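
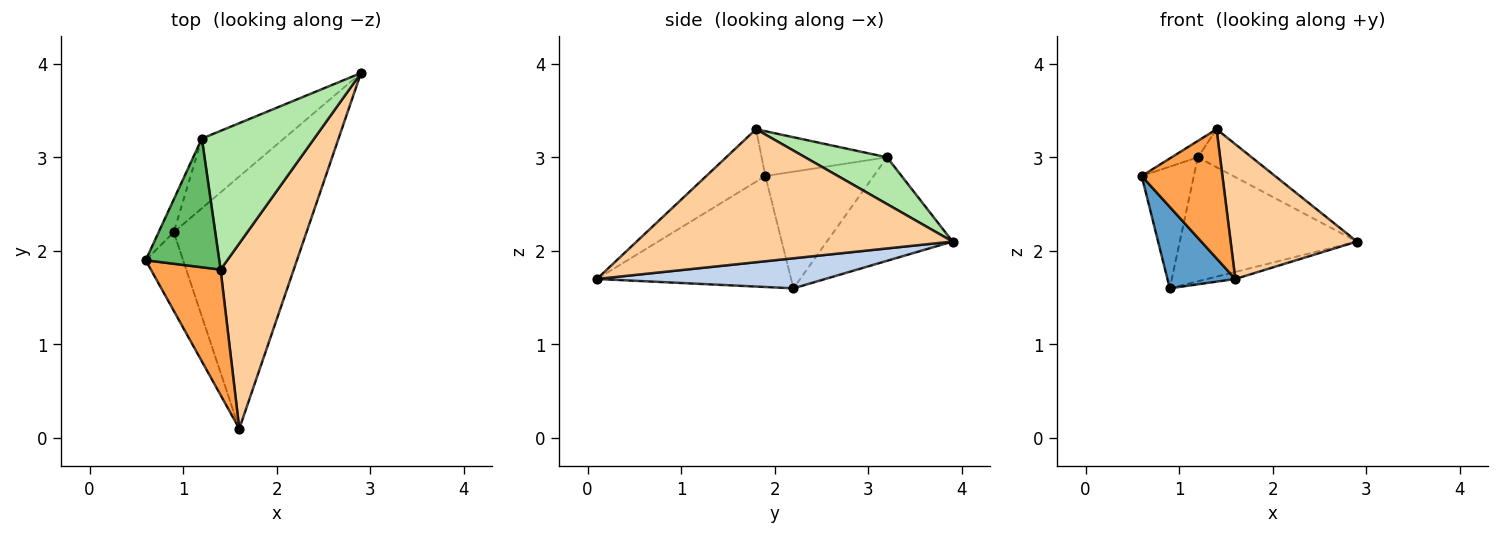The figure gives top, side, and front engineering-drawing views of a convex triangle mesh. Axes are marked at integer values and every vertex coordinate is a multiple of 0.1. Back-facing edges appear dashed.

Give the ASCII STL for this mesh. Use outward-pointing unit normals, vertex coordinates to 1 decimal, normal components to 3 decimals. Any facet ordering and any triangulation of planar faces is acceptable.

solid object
 facet normal -0.900 -0.314 -0.303
  outer loop
   vertex 0.9 2.2 1.6
   vertex 1.6 0.1 1.7
   vertex 0.6 1.9 2.8
  endloop
 endfacet
 facet normal 0.221 0.027 -0.975
  outer loop
   vertex 0.9 2.2 1.6
   vertex 2.9 3.9 2.1
   vertex 1.6 0.1 1.7
  endloop
 endfacet
 facet normal -0.465 -0.635 0.617
  outer loop
   vertex 1.4 1.8 3.3
   vertex 0.6 1.9 2.8
   vertex 1.6 0.1 1.7
  endloop
 endfacet
 facet normal 0.827 -0.331 0.455
  outer loop
   vertex 1.4 1.8 3.3
   vertex 1.6 0.1 1.7
   vertex 2.9 3.9 2.1
  endloop
 endfacet
 facet normal -0.517 0.108 0.849
  outer loop
   vertex 1.2 3.2 3.0
   vertex 0.6 1.9 2.8
   vertex 1.4 1.8 3.3
  endloop
 endfacet
 facet normal 0.373 0.245 0.895
  outer loop
   vertex 1.2 3.2 3.0
   vertex 1.4 1.8 3.3
   vertex 2.9 3.9 2.1
  endloop
 endfacet
 facet normal -0.895 0.431 -0.116
  outer loop
   vertex 1.2 3.2 3.0
   vertex 0.9 2.2 1.6
   vertex 0.6 1.9 2.8
  endloop
 endfacet
 facet normal -0.526 0.741 -0.417
  outer loop
   vertex 1.2 3.2 3.0
   vertex 2.9 3.9 2.1
   vertex 0.9 2.2 1.6
  endloop
 endfacet
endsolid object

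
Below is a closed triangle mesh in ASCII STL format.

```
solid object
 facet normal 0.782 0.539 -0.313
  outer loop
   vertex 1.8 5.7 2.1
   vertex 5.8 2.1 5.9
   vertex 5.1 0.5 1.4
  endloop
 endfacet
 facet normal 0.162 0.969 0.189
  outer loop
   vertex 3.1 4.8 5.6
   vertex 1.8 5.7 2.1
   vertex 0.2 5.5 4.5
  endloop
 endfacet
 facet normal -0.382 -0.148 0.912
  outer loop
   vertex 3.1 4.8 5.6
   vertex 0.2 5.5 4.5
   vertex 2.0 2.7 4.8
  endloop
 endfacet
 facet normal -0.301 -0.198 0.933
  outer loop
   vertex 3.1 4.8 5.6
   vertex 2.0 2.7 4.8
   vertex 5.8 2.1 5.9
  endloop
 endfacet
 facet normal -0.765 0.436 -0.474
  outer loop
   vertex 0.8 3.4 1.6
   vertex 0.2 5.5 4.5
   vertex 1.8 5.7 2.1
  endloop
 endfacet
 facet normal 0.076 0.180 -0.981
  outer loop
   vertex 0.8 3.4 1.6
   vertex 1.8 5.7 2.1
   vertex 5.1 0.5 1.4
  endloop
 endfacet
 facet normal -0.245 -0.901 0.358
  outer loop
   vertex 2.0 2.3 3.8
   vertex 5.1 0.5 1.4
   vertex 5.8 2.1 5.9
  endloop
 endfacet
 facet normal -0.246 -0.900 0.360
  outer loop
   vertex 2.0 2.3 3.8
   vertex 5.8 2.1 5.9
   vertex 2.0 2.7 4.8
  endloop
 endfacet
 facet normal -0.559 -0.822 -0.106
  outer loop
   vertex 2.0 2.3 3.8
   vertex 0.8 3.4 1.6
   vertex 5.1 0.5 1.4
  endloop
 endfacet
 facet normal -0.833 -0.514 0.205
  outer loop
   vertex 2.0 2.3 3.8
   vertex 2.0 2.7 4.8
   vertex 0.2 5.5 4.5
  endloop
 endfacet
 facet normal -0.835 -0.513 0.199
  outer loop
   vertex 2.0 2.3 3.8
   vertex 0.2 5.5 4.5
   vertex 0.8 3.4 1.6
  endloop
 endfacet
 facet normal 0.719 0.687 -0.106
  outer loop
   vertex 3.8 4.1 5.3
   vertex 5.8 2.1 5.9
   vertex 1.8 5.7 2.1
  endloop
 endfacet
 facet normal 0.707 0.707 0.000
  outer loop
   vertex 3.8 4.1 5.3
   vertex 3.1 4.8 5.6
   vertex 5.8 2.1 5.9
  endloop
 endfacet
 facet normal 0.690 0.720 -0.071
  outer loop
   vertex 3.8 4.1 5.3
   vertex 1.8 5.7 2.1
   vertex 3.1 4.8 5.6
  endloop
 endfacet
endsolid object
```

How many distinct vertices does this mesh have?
9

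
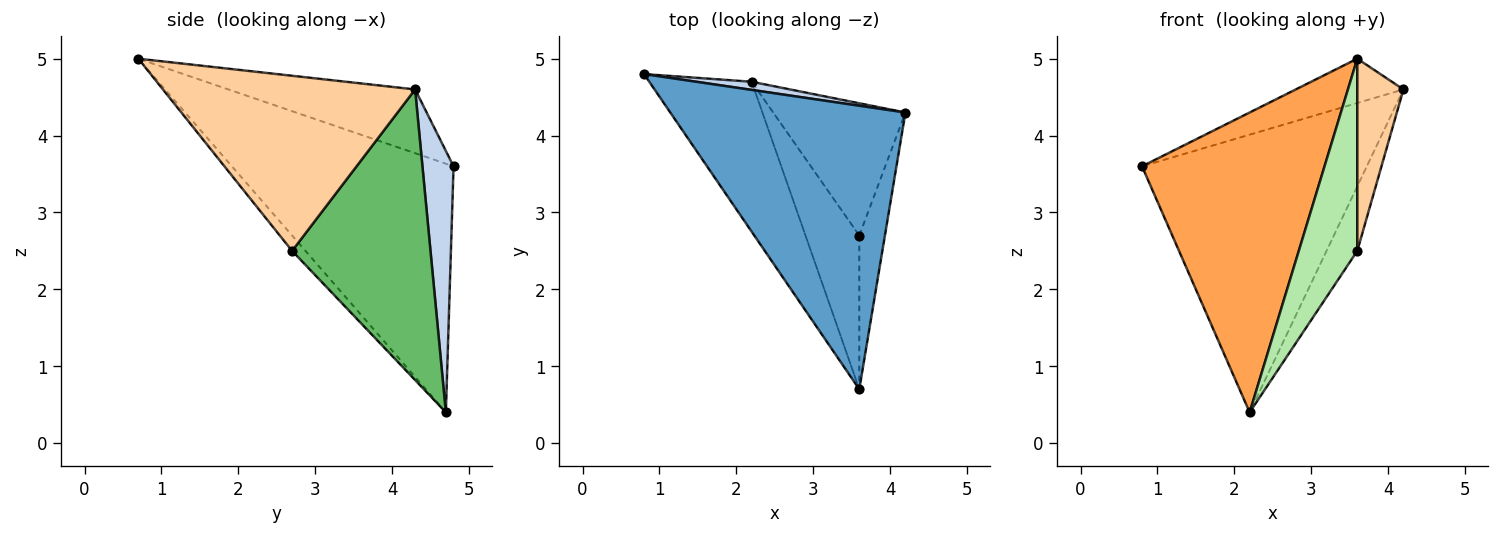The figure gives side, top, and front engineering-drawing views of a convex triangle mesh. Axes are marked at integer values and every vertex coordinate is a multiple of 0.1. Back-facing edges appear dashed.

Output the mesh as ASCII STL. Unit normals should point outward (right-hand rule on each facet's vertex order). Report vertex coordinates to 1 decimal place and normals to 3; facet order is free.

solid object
 facet normal -0.259 0.149 0.954
  outer loop
   vertex 3.6 0.7 5.0
   vertex 4.2 4.3 4.6
   vertex 0.8 4.8 3.6
  endloop
 endfacet
 facet normal 0.137 0.990 0.029
  outer loop
   vertex 2.2 4.7 0.4
   vertex 0.8 4.8 3.6
   vertex 4.2 4.3 4.6
  endloop
 endfacet
 facet normal -0.736 -0.606 -0.303
  outer loop
   vertex 2.2 4.7 0.4
   vertex 3.6 0.7 5.0
   vertex 0.8 4.8 3.6
  endloop
 endfacet
 facet normal 0.974 -0.178 -0.142
  outer loop
   vertex 3.6 2.7 2.5
   vertex 4.2 4.3 4.6
   vertex 3.6 0.7 5.0
  endloop
 endfacet
 facet normal 0.892 0.198 -0.406
  outer loop
   vertex 3.6 2.7 2.5
   vertex 2.2 4.7 0.4
   vertex 4.2 4.3 4.6
  endloop
 endfacet
 facet normal -0.176 -0.769 -0.615
  outer loop
   vertex 3.6 2.7 2.5
   vertex 3.6 0.7 5.0
   vertex 2.2 4.7 0.4
  endloop
 endfacet
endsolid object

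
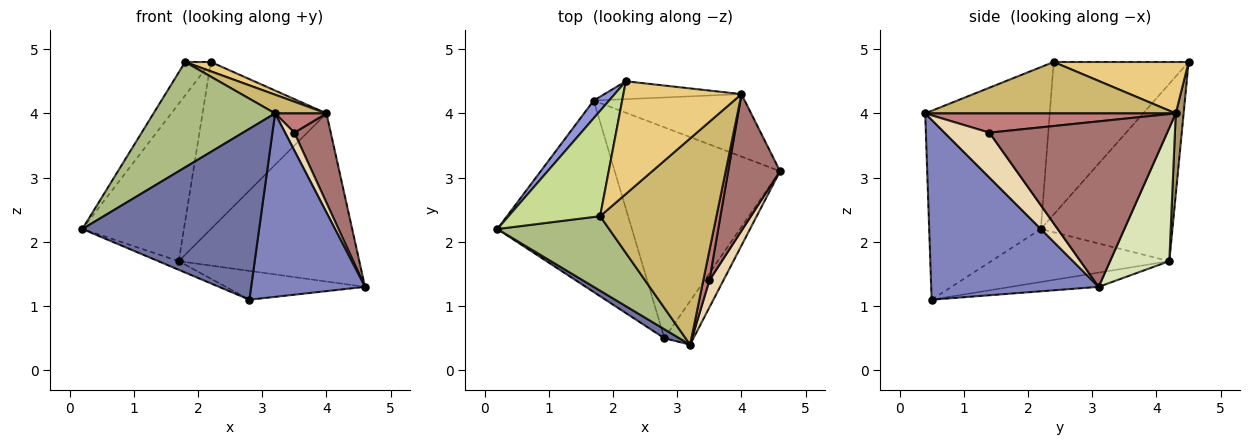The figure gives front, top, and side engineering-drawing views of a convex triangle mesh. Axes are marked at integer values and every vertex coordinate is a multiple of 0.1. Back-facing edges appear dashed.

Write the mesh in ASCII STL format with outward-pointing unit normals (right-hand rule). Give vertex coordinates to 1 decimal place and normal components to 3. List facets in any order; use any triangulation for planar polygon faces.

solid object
 facet normal -0.533 -0.845 0.044
  outer loop
   vertex 2.8 0.5 1.1
   vertex 3.2 0.4 4.0
   vertex 0.2 2.2 2.2
  endloop
 endfacet
 facet normal 0.820 -0.557 -0.132
  outer loop
   vertex 2.8 0.5 1.1
   vertex 4.6 3.1 1.3
   vertex 3.2 0.4 4.0
  endloop
 endfacet
 facet normal -0.790 0.609 0.068
  outer loop
   vertex 1.7 4.2 1.7
   vertex 0.2 2.2 2.2
   vertex 2.2 4.5 4.8
  endloop
 endfacet
 facet normal -0.366 0.042 -0.930
  outer loop
   vertex 1.7 4.2 1.7
   vertex 2.8 0.5 1.1
   vertex 0.2 2.2 2.2
  endloop
 endfacet
 facet normal -0.085 0.135 -0.987
  outer loop
   vertex 1.7 4.2 1.7
   vertex 4.6 3.1 1.3
   vertex 2.8 0.5 1.1
  endloop
 endfacet
 facet normal -0.642 -0.626 0.443
  outer loop
   vertex 1.8 2.4 4.8
   vertex 0.2 2.2 2.2
   vertex 3.2 0.4 4.0
  endloop
 endfacet
 facet normal -0.846 0.161 0.508
  outer loop
   vertex 1.8 2.4 4.8
   vertex 2.2 4.5 4.8
   vertex 0.2 2.2 2.2
  endloop
 endfacet
 facet normal 0.294 0.896 -0.333
  outer loop
   vertex 4.0 4.3 4.0
   vertex 4.6 3.1 1.3
   vertex 1.7 4.2 1.7
  endloop
 endfacet
 facet normal 0.063 0.992 -0.106
  outer loop
   vertex 4.0 4.3 4.0
   vertex 1.7 4.2 1.7
   vertex 2.2 4.5 4.8
  endloop
 endfacet
 facet normal 0.403 -0.083 0.912
  outer loop
   vertex 4.0 4.3 4.0
   vertex 1.8 2.4 4.8
   vertex 3.2 0.4 4.0
  endloop
 endfacet
 facet normal 0.398 -0.076 0.914
  outer loop
   vertex 4.0 4.3 4.0
   vertex 2.2 4.5 4.8
   vertex 1.8 2.4 4.8
  endloop
 endfacet
 facet normal 0.937 -0.193 0.292
  outer loop
   vertex 3.5 1.4 3.7
   vertex 3.2 0.4 4.0
   vertex 4.6 3.1 1.3
  endloop
 endfacet
 facet normal 0.937 -0.192 0.293
  outer loop
   vertex 3.5 1.4 3.7
   vertex 4.6 3.1 1.3
   vertex 4.0 4.3 4.0
  endloop
 endfacet
 facet normal 0.936 -0.192 0.296
  outer loop
   vertex 3.5 1.4 3.7
   vertex 4.0 4.3 4.0
   vertex 3.2 0.4 4.0
  endloop
 endfacet
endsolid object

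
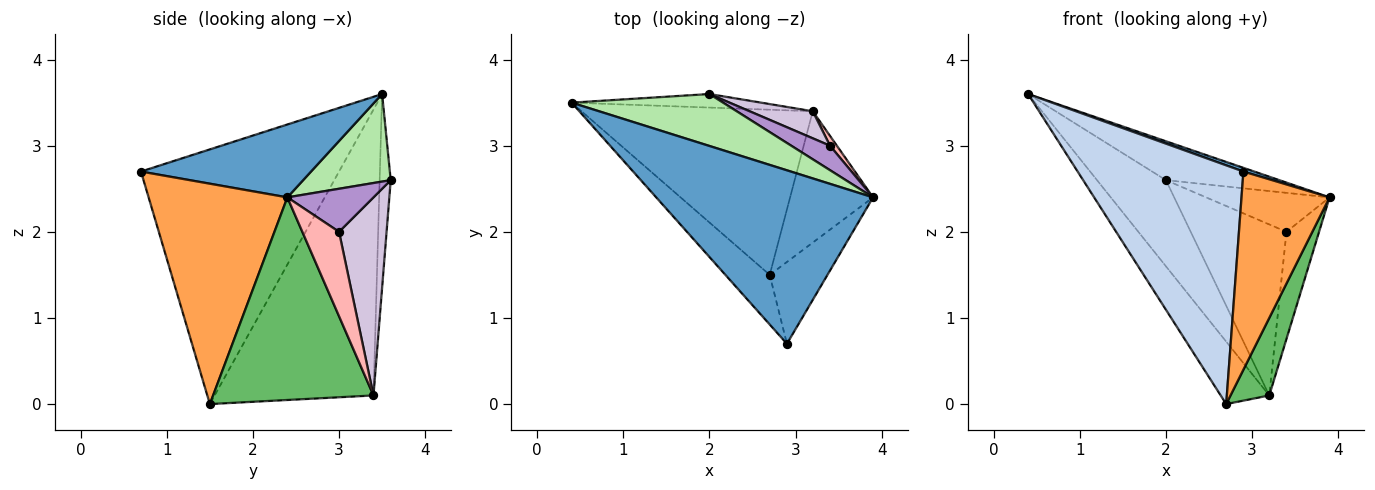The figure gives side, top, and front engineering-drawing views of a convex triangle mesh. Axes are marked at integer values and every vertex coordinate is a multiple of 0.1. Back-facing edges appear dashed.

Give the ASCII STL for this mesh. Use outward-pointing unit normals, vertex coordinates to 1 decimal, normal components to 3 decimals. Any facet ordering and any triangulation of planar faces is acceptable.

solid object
 facet normal 0.319 -0.020 0.948
  outer loop
   vertex 2.9 0.7 2.7
   vertex 3.9 2.4 2.4
   vertex 0.4 3.5 3.6
  endloop
 endfacet
 facet normal -0.760 -0.636 -0.132
  outer loop
   vertex 2.7 1.5 0.0
   vertex 2.9 0.7 2.7
   vertex 0.4 3.5 3.6
  endloop
 endfacet
 facet normal 0.824 -0.523 -0.216
  outer loop
   vertex 2.7 1.5 0.0
   vertex 3.9 2.4 2.4
   vertex 2.9 0.7 2.7
  endloop
 endfacet
 facet normal -0.756 0.231 -0.612
  outer loop
   vertex 3.2 3.4 0.1
   vertex 2.7 1.5 0.0
   vertex 0.4 3.5 3.6
  endloop
 endfacet
 facet normal 0.903 -0.218 -0.370
  outer loop
   vertex 3.2 3.4 0.1
   vertex 3.9 2.4 2.4
   vertex 2.7 1.5 0.0
  endloop
 endfacet
 facet normal 0.420 0.544 0.726
  outer loop
   vertex 2.0 3.6 2.6
   vertex 0.4 3.5 3.6
   vertex 3.9 2.4 2.4
  endloop
 endfacet
 facet normal -0.157 0.976 -0.153
  outer loop
   vertex 2.0 3.6 2.6
   vertex 3.2 3.4 0.1
   vertex 0.4 3.5 3.6
  endloop
 endfacet
 facet normal 0.746 0.663 0.061
  outer loop
   vertex 3.4 3.0 2.0
   vertex 3.9 2.4 2.4
   vertex 3.2 3.4 0.1
  endloop
 endfacet
 facet normal 0.509 0.729 0.458
  outer loop
   vertex 3.4 3.0 2.0
   vertex 2.0 3.6 2.6
   vertex 3.9 2.4 2.4
  endloop
 endfacet
 facet normal 0.440 0.887 0.140
  outer loop
   vertex 3.4 3.0 2.0
   vertex 3.2 3.4 0.1
   vertex 2.0 3.6 2.6
  endloop
 endfacet
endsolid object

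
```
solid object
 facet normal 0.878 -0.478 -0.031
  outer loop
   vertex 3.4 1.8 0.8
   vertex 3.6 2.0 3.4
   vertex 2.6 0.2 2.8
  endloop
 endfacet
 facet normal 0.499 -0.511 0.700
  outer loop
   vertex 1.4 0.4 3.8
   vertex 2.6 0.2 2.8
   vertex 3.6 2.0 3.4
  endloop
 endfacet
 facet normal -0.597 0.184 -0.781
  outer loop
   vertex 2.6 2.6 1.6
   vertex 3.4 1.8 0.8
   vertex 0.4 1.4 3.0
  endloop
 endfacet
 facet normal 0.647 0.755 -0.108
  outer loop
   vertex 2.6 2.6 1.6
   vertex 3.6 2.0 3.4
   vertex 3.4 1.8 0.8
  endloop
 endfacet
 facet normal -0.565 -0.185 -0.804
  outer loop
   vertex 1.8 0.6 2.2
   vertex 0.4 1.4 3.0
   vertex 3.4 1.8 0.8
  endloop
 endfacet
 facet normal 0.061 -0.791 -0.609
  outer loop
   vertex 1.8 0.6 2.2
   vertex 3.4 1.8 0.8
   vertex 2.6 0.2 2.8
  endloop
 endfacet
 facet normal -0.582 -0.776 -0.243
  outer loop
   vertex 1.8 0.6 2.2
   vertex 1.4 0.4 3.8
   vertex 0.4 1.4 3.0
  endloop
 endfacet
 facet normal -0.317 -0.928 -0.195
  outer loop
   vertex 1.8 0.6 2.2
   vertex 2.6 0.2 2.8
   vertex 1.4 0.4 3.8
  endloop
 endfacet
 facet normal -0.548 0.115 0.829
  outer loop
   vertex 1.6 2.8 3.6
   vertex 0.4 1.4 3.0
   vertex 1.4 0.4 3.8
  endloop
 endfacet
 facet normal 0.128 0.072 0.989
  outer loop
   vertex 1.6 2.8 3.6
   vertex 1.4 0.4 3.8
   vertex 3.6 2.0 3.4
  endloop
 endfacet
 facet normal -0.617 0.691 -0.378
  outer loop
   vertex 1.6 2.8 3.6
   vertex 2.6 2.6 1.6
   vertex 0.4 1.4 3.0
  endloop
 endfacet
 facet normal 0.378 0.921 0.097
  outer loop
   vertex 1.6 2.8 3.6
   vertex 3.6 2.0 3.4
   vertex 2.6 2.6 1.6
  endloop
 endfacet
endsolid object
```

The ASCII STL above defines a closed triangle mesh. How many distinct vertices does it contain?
8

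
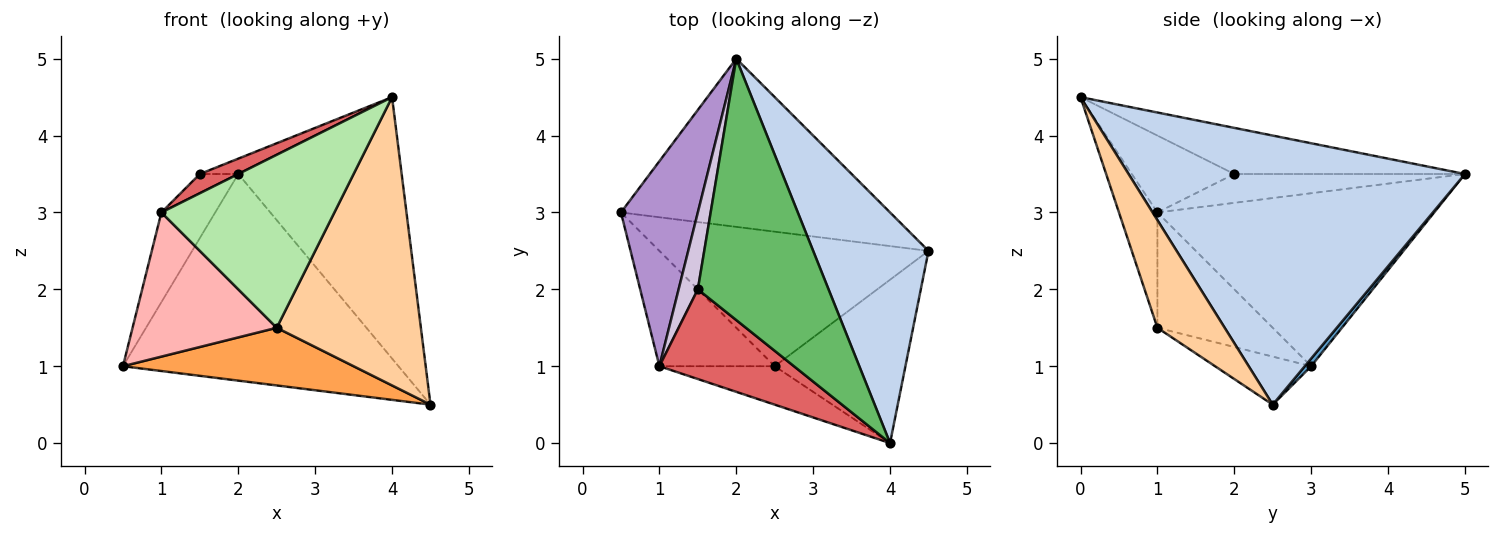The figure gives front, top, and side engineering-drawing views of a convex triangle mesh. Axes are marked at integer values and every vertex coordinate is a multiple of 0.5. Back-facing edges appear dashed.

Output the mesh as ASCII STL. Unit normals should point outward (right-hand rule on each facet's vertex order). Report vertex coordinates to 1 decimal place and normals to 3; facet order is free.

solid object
 facet normal 0.018 0.775 -0.631
  outer loop
   vertex 2.0 5.0 3.5
   vertex 4.5 2.5 0.5
   vertex 0.5 3.0 1.0
  endloop
 endfacet
 facet normal 0.839 0.408 0.360
  outer loop
   vertex 2.0 5.0 3.5
   vertex 4.0 0.0 4.5
   vertex 4.5 2.5 0.5
  endloop
 endfacet
 facet normal -0.162 -0.389 -0.907
  outer loop
   vertex 2.5 1.0 1.5
   vertex 0.5 3.0 1.0
   vertex 4.5 2.5 0.5
  endloop
 endfacet
 facet normal 0.376 -0.806 -0.457
  outer loop
   vertex 2.5 1.0 1.5
   vertex 4.5 2.5 0.5
   vertex 4.0 0.0 4.5
  endloop
 endfacet
 facet normal -0.332 0.055 0.942
  outer loop
   vertex 1.5 2.0 3.5
   vertex 4.0 0.0 4.5
   vertex 2.0 5.0 3.5
  endloop
 endfacet
 facet normal -0.212 -0.954 -0.212
  outer loop
   vertex 1.0 1.0 3.0
   vertex 2.5 1.0 1.5
   vertex 4.0 0.0 4.5
  endloop
 endfacet
 facet normal -0.488 -0.183 0.854
  outer loop
   vertex 1.0 1.0 3.0
   vertex 4.0 0.0 4.5
   vertex 1.5 2.0 3.5
  endloop
 endfacet
 facet normal -0.530 -0.662 -0.530
  outer loop
   vertex 1.0 1.0 3.0
   vertex 0.5 3.0 1.0
   vertex 2.5 1.0 1.5
  endloop
 endfacet
 facet normal -0.900 0.175 0.400
  outer loop
   vertex 1.0 1.0 3.0
   vertex 2.0 5.0 3.5
   vertex 0.5 3.0 1.0
  endloop
 endfacet
 facet normal -0.824 0.137 0.549
  outer loop
   vertex 1.0 1.0 3.0
   vertex 1.5 2.0 3.5
   vertex 2.0 5.0 3.5
  endloop
 endfacet
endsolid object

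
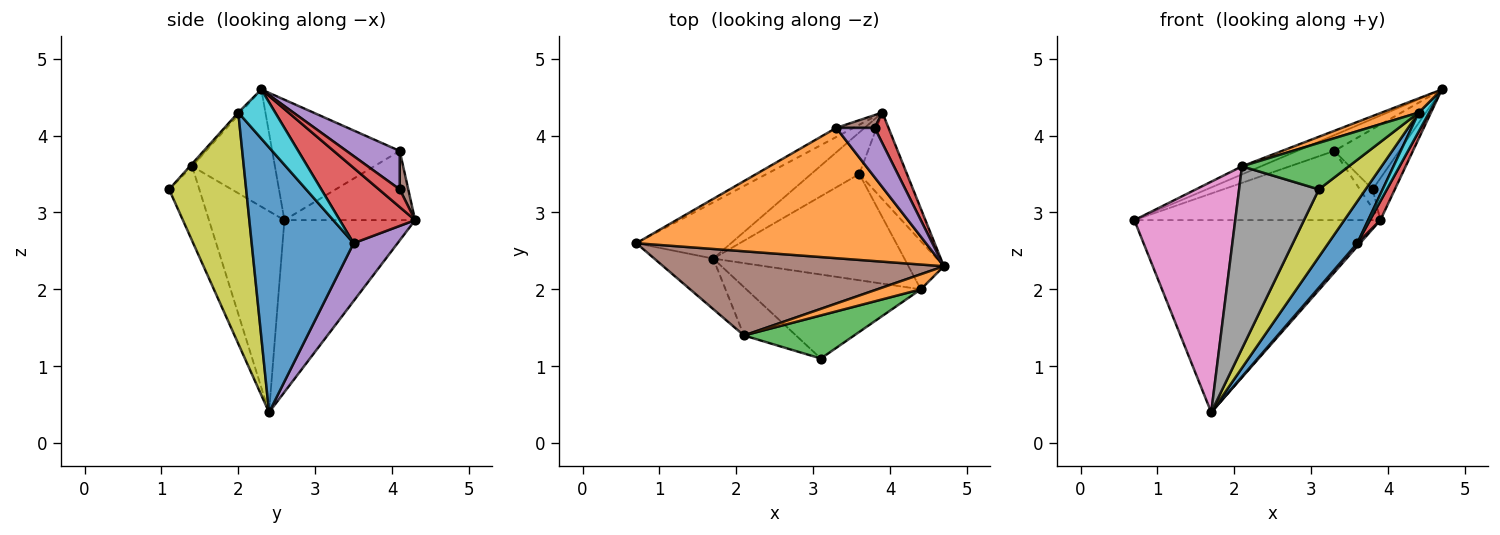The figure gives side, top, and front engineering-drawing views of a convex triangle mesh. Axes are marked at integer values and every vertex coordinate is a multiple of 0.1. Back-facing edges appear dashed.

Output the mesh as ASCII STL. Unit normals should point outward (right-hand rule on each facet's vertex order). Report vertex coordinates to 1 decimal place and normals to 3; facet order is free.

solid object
 facet normal -0.454 0.855 -0.250
  outer loop
   vertex 1.7 2.4 0.4
   vertex 0.7 2.6 2.9
   vertex 3.9 4.3 2.9
  endloop
 endfacet
 facet normal -0.382 0.111 0.918
  outer loop
   vertex 3.3 4.1 3.8
   vertex 0.7 2.6 2.9
   vertex 4.7 2.3 4.6
  endloop
 endfacet
 facet normal -0.466 0.877 -0.116
  outer loop
   vertex 3.3 4.1 3.8
   vertex 3.9 4.3 2.9
   vertex 0.7 2.6 2.9
  endloop
 endfacet
 facet normal 0.839 -0.116 -0.531
  outer loop
   vertex 3.6 3.5 2.6
   vertex 3.9 4.3 2.9
   vertex 4.7 2.3 4.6
  endloop
 endfacet
 facet normal 0.768 -0.048 -0.639
  outer loop
   vertex 3.6 3.5 2.6
   vertex 1.7 2.4 0.4
   vertex 3.9 4.3 2.9
  endloop
 endfacet
 facet normal -0.384 0.088 0.919
  outer loop
   vertex 2.1 1.4 3.6
   vertex 4.7 2.3 4.6
   vertex 0.7 2.6 2.9
  endloop
 endfacet
 facet normal -0.590 -0.789 -0.173
  outer loop
   vertex 2.1 1.4 3.6
   vertex 0.7 2.6 2.9
   vertex 1.7 2.4 0.4
  endloop
 endfacet
 facet normal -0.344 -0.907 -0.241
  outer loop
   vertex 2.1 1.4 3.6
   vertex 1.7 2.4 0.4
   vertex 3.1 1.1 3.3
  endloop
 endfacet
 facet normal 0.719 -0.436 -0.542
  outer loop
   vertex 4.4 2.0 4.3
   vertex 3.1 1.1 3.3
   vertex 1.7 2.4 0.4
  endloop
 endfacet
 facet normal 0.792 -0.223 -0.569
  outer loop
   vertex 4.4 2.0 4.3
   vertex 3.6 3.5 2.6
   vertex 4.7 2.3 4.6
  endloop
 endfacet
 facet normal 0.790 -0.225 -0.570
  outer loop
   vertex 4.4 2.0 4.3
   vertex 1.7 2.4 0.4
   vertex 3.6 3.5 2.6
  endloop
 endfacet
 facet normal -0.043 -0.685 0.728
  outer loop
   vertex 4.4 2.0 4.3
   vertex 4.7 2.3 4.6
   vertex 2.1 1.4 3.6
  endloop
 endfacet
 facet normal -0.016 -0.733 0.680
  outer loop
   vertex 4.4 2.0 4.3
   vertex 2.1 1.4 3.6
   vertex 3.1 1.1 3.3
  endloop
 endfacet
 facet normal 0.603 0.643 0.472
  outer loop
   vertex 3.8 4.1 3.3
   vertex 4.7 2.3 4.6
   vertex 3.9 4.3 2.9
  endloop
 endfacet
 facet normal 0.535 0.654 0.535
  outer loop
   vertex 3.8 4.1 3.3
   vertex 3.3 4.1 3.8
   vertex 4.7 2.3 4.6
  endloop
 endfacet
 facet normal 0.485 0.728 0.485
  outer loop
   vertex 3.8 4.1 3.3
   vertex 3.9 4.3 2.9
   vertex 3.3 4.1 3.8
  endloop
 endfacet
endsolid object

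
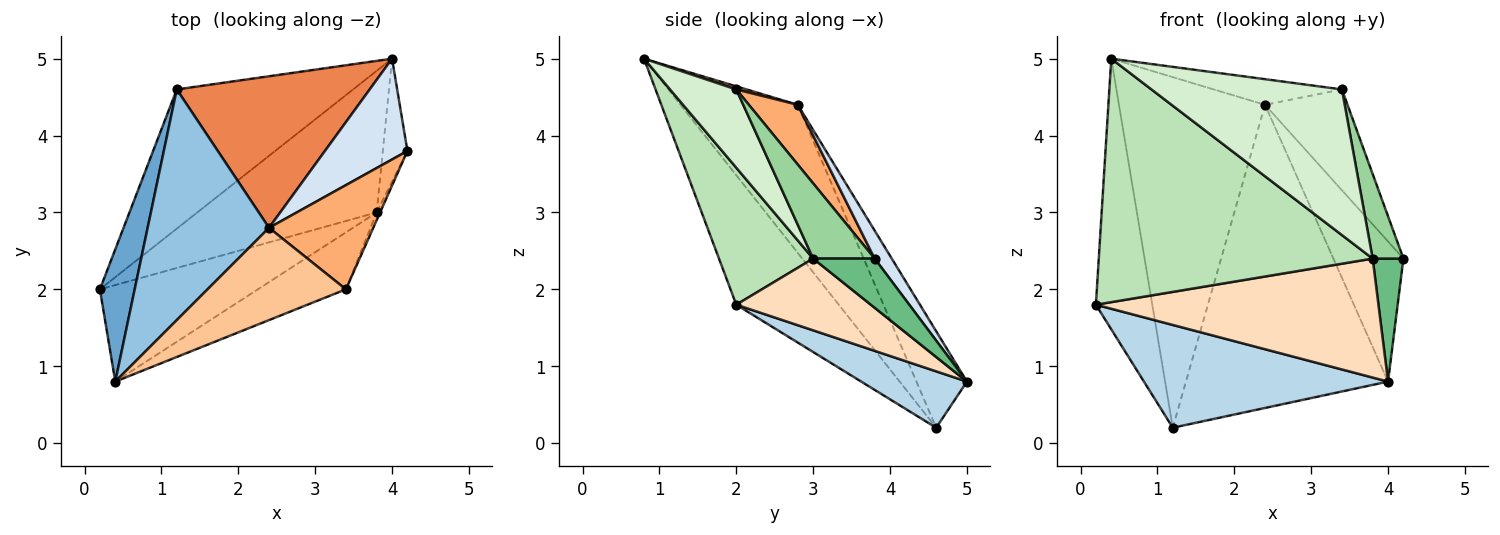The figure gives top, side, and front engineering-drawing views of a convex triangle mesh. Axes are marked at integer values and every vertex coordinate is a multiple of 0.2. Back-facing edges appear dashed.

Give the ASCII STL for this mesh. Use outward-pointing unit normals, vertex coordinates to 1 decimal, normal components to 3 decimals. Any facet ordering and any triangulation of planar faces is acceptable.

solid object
 facet normal -0.853 0.469 0.229
  outer loop
   vertex 0.4 0.8 5.0
   vertex 1.2 4.6 0.2
   vertex 0.2 2.0 1.8
  endloop
 endfacet
 facet normal -0.557 0.694 0.456
  outer loop
   vertex 2.4 2.8 4.4
   vertex 1.2 4.6 0.2
   vertex 0.4 0.8 5.0
  endloop
 endfacet
 facet normal 0.249 -0.575 -0.779
  outer loop
   vertex 4.0 5.0 0.8
   vertex 0.2 2.0 1.8
   vertex 1.2 4.6 0.2
  endloop
 endfacet
 facet normal 0.194 0.796 0.573
  outer loop
   vertex 4.0 5.0 0.8
   vertex 2.4 2.8 4.4
   vertex 4.2 3.8 2.4
  endloop
 endfacet
 facet normal -0.218 0.873 0.436
  outer loop
   vertex 4.0 5.0 0.8
   vertex 1.2 4.6 0.2
   vertex 2.4 2.8 4.4
  endloop
 endfacet
 facet normal 0.381 0.643 0.664
  outer loop
   vertex 3.4 2.0 4.6
   vertex 4.2 3.8 2.4
   vertex 2.4 2.8 4.4
  endloop
 endfacet
 facet normal 0.021 0.268 0.963
  outer loop
   vertex 3.4 2.0 4.6
   vertex 2.4 2.8 4.4
   vertex 0.4 0.8 5.0
  endloop
 endfacet
 facet normal 0.293 -0.615 -0.732
  outer loop
   vertex 3.8 3.0 2.4
   vertex 0.2 2.0 1.8
   vertex 4.0 5.0 0.8
  endloop
 endfacet
 facet normal 0.816 -0.408 -0.408
  outer loop
   vertex 3.8 3.0 2.4
   vertex 4.0 5.0 0.8
   vertex 4.2 3.8 2.4
  endloop
 endfacet
 facet normal 0.894 -0.447 -0.041
  outer loop
   vertex 3.8 3.0 2.4
   vertex 4.2 3.8 2.4
   vertex 3.4 2.0 4.6
  endloop
 endfacet
 facet normal 0.304 -0.885 -0.351
  outer loop
   vertex 3.8 3.0 2.4
   vertex 0.4 0.8 5.0
   vertex 0.2 2.0 1.8
  endloop
 endfacet
 facet normal 0.308 -0.886 -0.347
  outer loop
   vertex 3.8 3.0 2.4
   vertex 3.4 2.0 4.6
   vertex 0.4 0.8 5.0
  endloop
 endfacet
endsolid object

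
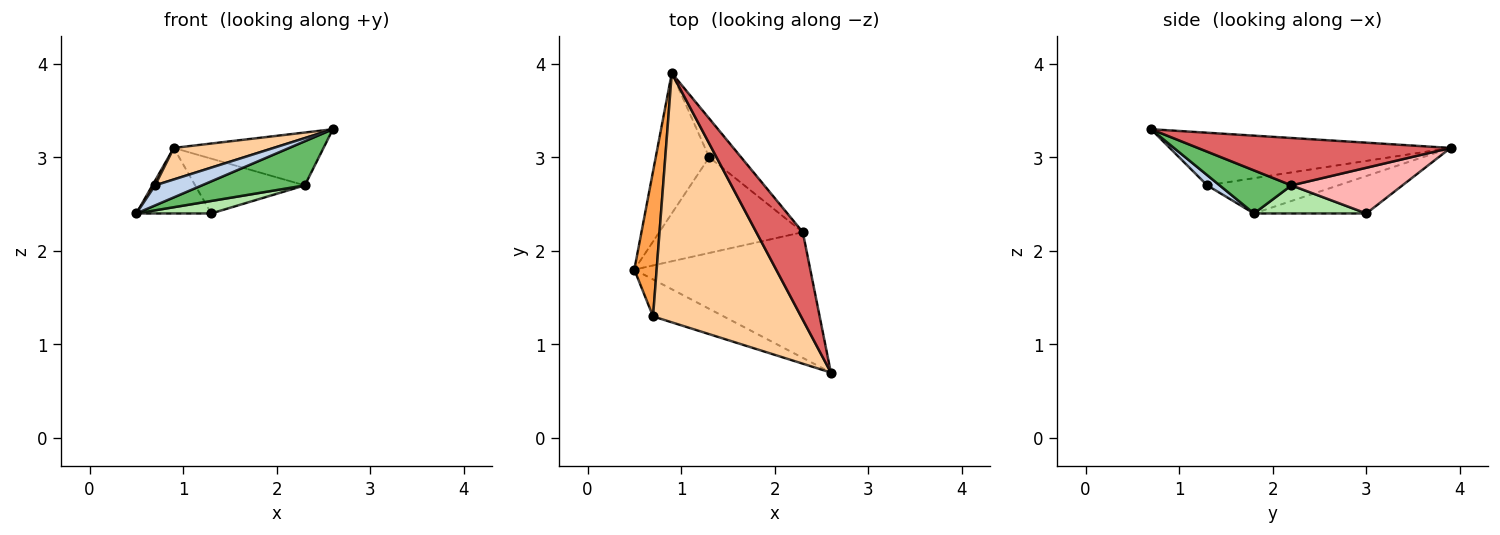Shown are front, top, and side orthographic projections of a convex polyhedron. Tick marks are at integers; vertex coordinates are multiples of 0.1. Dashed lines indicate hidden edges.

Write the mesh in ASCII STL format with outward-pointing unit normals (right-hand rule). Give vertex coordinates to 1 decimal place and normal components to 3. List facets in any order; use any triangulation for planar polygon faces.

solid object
 facet normal -0.536 0.357 -0.765
  outer loop
   vertex 1.3 3.0 2.4
   vertex 0.5 1.8 2.4
   vertex 0.9 3.9 3.1
  endloop
 endfacet
 facet normal 0.126 -0.473 -0.872
  outer loop
   vertex 0.7 1.3 2.7
   vertex 0.5 1.8 2.4
   vertex 2.6 0.7 3.3
  endloop
 endfacet
 facet normal -0.845 -0.017 0.535
  outer loop
   vertex 0.7 1.3 2.7
   vertex 0.9 3.9 3.1
   vertex 0.5 1.8 2.4
  endloop
 endfacet
 facet normal -0.333 -0.118 0.936
  outer loop
   vertex 0.7 1.3 2.7
   vertex 2.6 0.7 3.3
   vertex 0.9 3.9 3.1
  endloop
 endfacet
 facet normal 0.225 -0.323 -0.919
  outer loop
   vertex 2.3 2.2 2.7
   vertex 2.6 0.7 3.3
   vertex 0.5 1.8 2.4
  endloop
 endfacet
 facet normal 0.190 -0.127 -0.973
  outer loop
   vertex 2.3 2.2 2.7
   vertex 0.5 1.8 2.4
   vertex 1.3 3.0 2.4
  endloop
 endfacet
 facet normal 0.657 0.390 0.645
  outer loop
   vertex 2.3 2.2 2.7
   vertex 0.9 3.9 3.1
   vertex 2.6 0.7 3.3
  endloop
 endfacet
 facet normal 0.637 0.629 -0.445
  outer loop
   vertex 2.3 2.2 2.7
   vertex 1.3 3.0 2.4
   vertex 0.9 3.9 3.1
  endloop
 endfacet
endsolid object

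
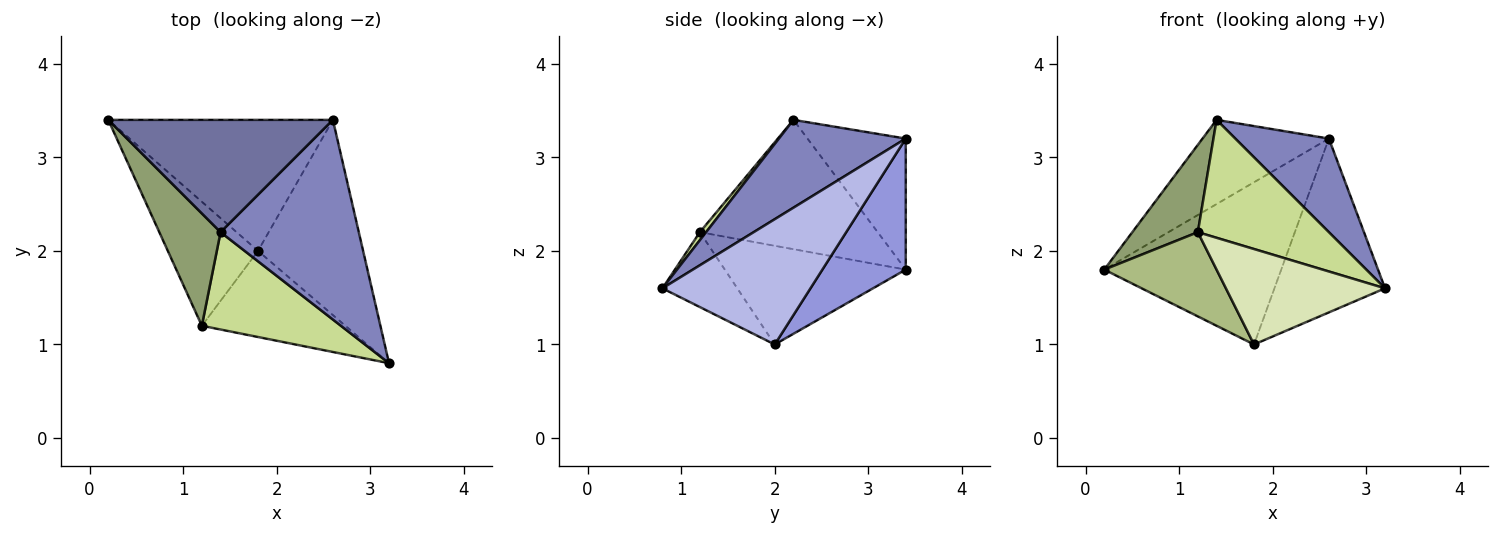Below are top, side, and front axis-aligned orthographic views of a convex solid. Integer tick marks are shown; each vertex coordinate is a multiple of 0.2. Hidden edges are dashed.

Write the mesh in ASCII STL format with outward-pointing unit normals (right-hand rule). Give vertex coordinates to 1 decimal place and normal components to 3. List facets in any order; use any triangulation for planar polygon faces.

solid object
 facet normal -0.423 0.544 0.725
  outer loop
   vertex 2.6 3.4 3.2
   vertex 0.2 3.4 1.8
   vertex 1.4 2.2 3.4
  endloop
 endfacet
 facet normal 0.499 -0.368 0.785
  outer loop
   vertex 2.6 3.4 3.2
   vertex 1.4 2.2 3.4
   vertex 3.2 0.8 1.6
  endloop
 endfacet
 facet normal 0.344 0.730 -0.590
  outer loop
   vertex 2.6 3.4 3.2
   vertex 1.8 2.0 1.0
   vertex 0.2 3.4 1.8
  endloop
 endfacet
 facet normal 0.665 0.497 -0.558
  outer loop
   vertex 2.6 3.4 3.2
   vertex 3.2 0.8 1.6
   vertex 1.8 2.0 1.0
  endloop
 endfacet
 facet normal -0.857 -0.316 0.406
  outer loop
   vertex 1.2 1.2 2.2
   vertex 1.4 2.2 3.4
   vertex 0.2 3.4 1.8
  endloop
 endfacet
 facet normal -0.671 -0.417 -0.613
  outer loop
   vertex 1.2 1.2 2.2
   vertex 0.2 3.4 1.8
   vertex 1.8 2.0 1.0
  endloop
 endfacet
 facet normal 0.037 -0.771 0.636
  outer loop
   vertex 1.2 1.2 2.2
   vertex 3.2 0.8 1.6
   vertex 1.4 2.2 3.4
  endloop
 endfacet
 facet normal -0.330 -0.701 -0.632
  outer loop
   vertex 1.2 1.2 2.2
   vertex 1.8 2.0 1.0
   vertex 3.2 0.8 1.6
  endloop
 endfacet
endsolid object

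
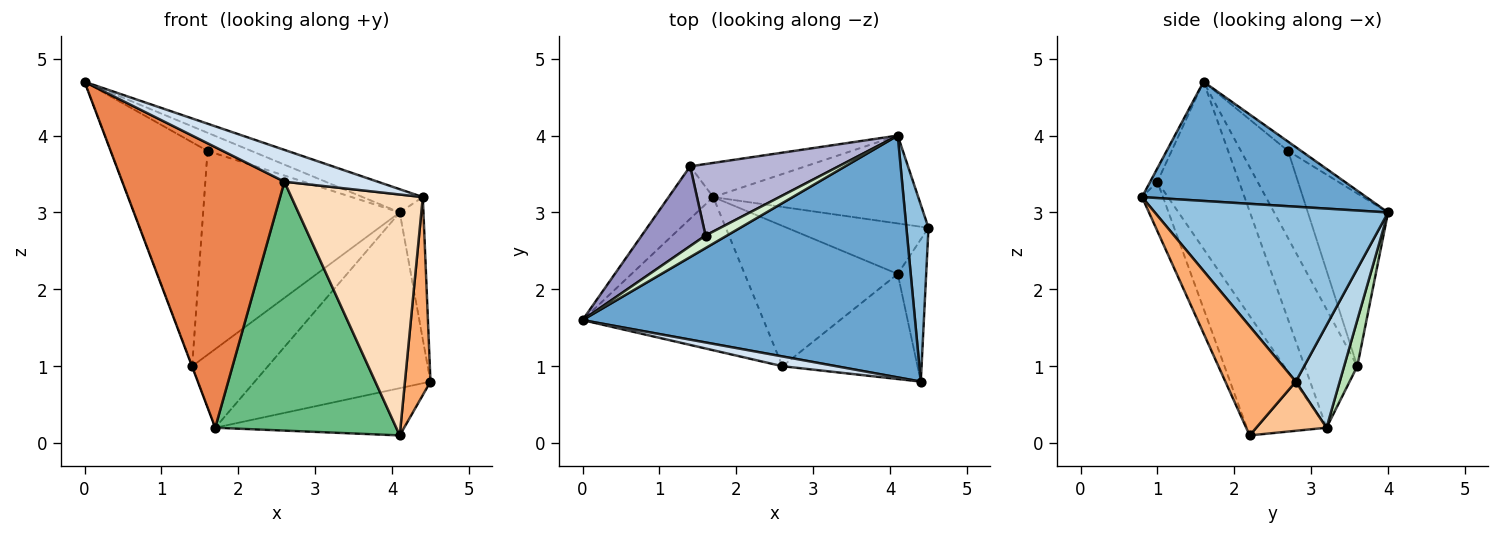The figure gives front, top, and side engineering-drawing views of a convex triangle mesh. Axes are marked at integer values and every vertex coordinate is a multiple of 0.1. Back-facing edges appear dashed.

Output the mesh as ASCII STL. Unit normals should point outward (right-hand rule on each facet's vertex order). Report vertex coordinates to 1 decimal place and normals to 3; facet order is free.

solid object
 facet normal 0.336 0.090 0.938
  outer loop
   vertex 4.1 4.0 3.0
   vertex 0.0 1.6 4.7
   vertex 4.4 0.8 3.2
  endloop
 endfacet
 facet normal 0.987 0.100 0.125
  outer loop
   vertex 4.1 4.0 3.0
   vertex 4.4 0.8 3.2
   vertex 4.5 2.8 0.8
  endloop
 endfacet
 facet normal 0.218 0.873 -0.436
  outer loop
   vertex 1.7 3.2 0.2
   vertex 4.1 4.0 3.0
   vertex 4.5 2.8 0.8
  endloop
 endfacet
 facet normal -0.073 -0.953 0.293
  outer loop
   vertex 2.6 1.0 3.4
   vertex 4.4 0.8 3.2
   vertex 0.0 1.6 4.7
  endloop
 endfacet
 facet normal -0.404 -0.803 -0.438
  outer loop
   vertex 2.6 1.0 3.4
   vertex 0.0 1.6 4.7
   vertex 1.7 3.2 0.2
  endloop
 endfacet
 facet normal 0.913 -0.331 -0.238
  outer loop
   vertex 4.1 2.2 0.1
   vertex 4.5 2.8 0.8
   vertex 4.4 0.8 3.2
  endloop
 endfacet
 facet normal 0.246 0.662 -0.708
  outer loop
   vertex 4.1 2.2 0.1
   vertex 1.7 3.2 0.2
   vertex 4.5 2.8 0.8
  endloop
 endfacet
 facet normal -0.145 -0.907 -0.396
  outer loop
   vertex 4.1 2.2 0.1
   vertex 4.4 0.8 3.2
   vertex 2.6 1.0 3.4
  endloop
 endfacet
 facet normal -0.358 -0.813 -0.459
  outer loop
   vertex 4.1 2.2 0.1
   vertex 2.6 1.0 3.4
   vertex 1.7 3.2 0.2
  endloop
 endfacet
 facet normal -0.936 0.003 -0.352
  outer loop
   vertex 1.4 3.6 1.0
   vertex 1.7 3.2 0.2
   vertex 0.0 1.6 4.7
  endloop
 endfacet
 facet normal 0.157 0.906 -0.394
  outer loop
   vertex 1.4 3.6 1.0
   vertex 4.1 4.0 3.0
   vertex 1.7 3.2 0.2
  endloop
 endfacet
 facet normal -0.239 0.799 0.552
  outer loop
   vertex 1.6 2.7 3.8
   vertex 0.0 1.6 4.7
   vertex 4.1 4.0 3.0
  endloop
 endfacet
 facet normal -0.417 0.856 0.305
  outer loop
   vertex 1.6 2.7 3.8
   vertex 1.4 3.6 1.0
   vertex 0.0 1.6 4.7
  endloop
 endfacet
 facet normal -0.359 0.881 0.309
  outer loop
   vertex 1.6 2.7 3.8
   vertex 4.1 4.0 3.0
   vertex 1.4 3.6 1.0
  endloop
 endfacet
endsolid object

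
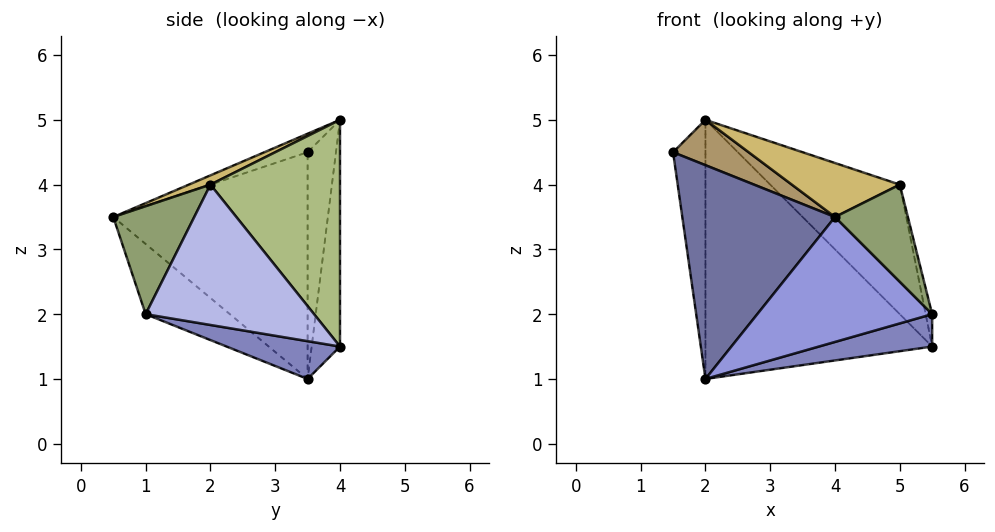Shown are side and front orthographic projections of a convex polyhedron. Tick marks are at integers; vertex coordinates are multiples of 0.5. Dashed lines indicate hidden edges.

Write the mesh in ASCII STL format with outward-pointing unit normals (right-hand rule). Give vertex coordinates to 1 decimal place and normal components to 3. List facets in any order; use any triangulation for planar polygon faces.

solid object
 facet normal -0.781 -0.614 -0.112
  outer loop
   vertex 2.0 3.5 1.0
   vertex 4.0 0.5 3.5
   vertex 1.5 3.5 4.5
  endloop
 endfacet
 facet normal 0.162 -0.162 -0.973
  outer loop
   vertex 5.5 1.0 2.0
   vertex 2.0 3.5 1.0
   vertex 5.5 4.0 1.5
  endloop
 endfacet
 facet normal -0.350 -0.726 -0.592
  outer loop
   vertex 5.5 1.0 2.0
   vertex 4.0 0.5 3.5
   vertex 2.0 3.5 1.0
  endloop
 endfacet
 facet normal 0.974 0.037 0.225
  outer loop
   vertex 5.5 1.0 2.0
   vertex 5.5 4.0 1.5
   vertex 5.0 2.0 4.0
  endloop
 endfacet
 facet normal 0.659 -0.593 0.462
  outer loop
   vertex 5.5 1.0 2.0
   vertex 5.0 2.0 4.0
   vertex 4.0 0.5 3.5
  endloop
 endfacet
 facet normal 0.577 0.577 0.577
  outer loop
   vertex 2.0 4.0 5.0
   vertex 5.0 2.0 4.0
   vertex 5.5 4.0 1.5
  endloop
 endfacet
 facet normal -0.656 0.749 -0.094
  outer loop
   vertex 2.0 4.0 5.0
   vertex 2.0 3.5 1.0
   vertex 1.5 3.5 4.5
  endloop
 endfacet
 facet normal -0.123 0.985 -0.123
  outer loop
   vertex 2.0 4.0 5.0
   vertex 5.5 4.0 1.5
   vertex 2.0 3.5 1.0
  endloop
 endfacet
 facet normal -0.293 -0.513 0.807
  outer loop
   vertex 2.0 4.0 5.0
   vertex 1.5 3.5 4.5
   vertex 4.0 0.5 3.5
  endloop
 endfacet
 facet normal 0.072 -0.358 0.931
  outer loop
   vertex 2.0 4.0 5.0
   vertex 4.0 0.5 3.5
   vertex 5.0 2.0 4.0
  endloop
 endfacet
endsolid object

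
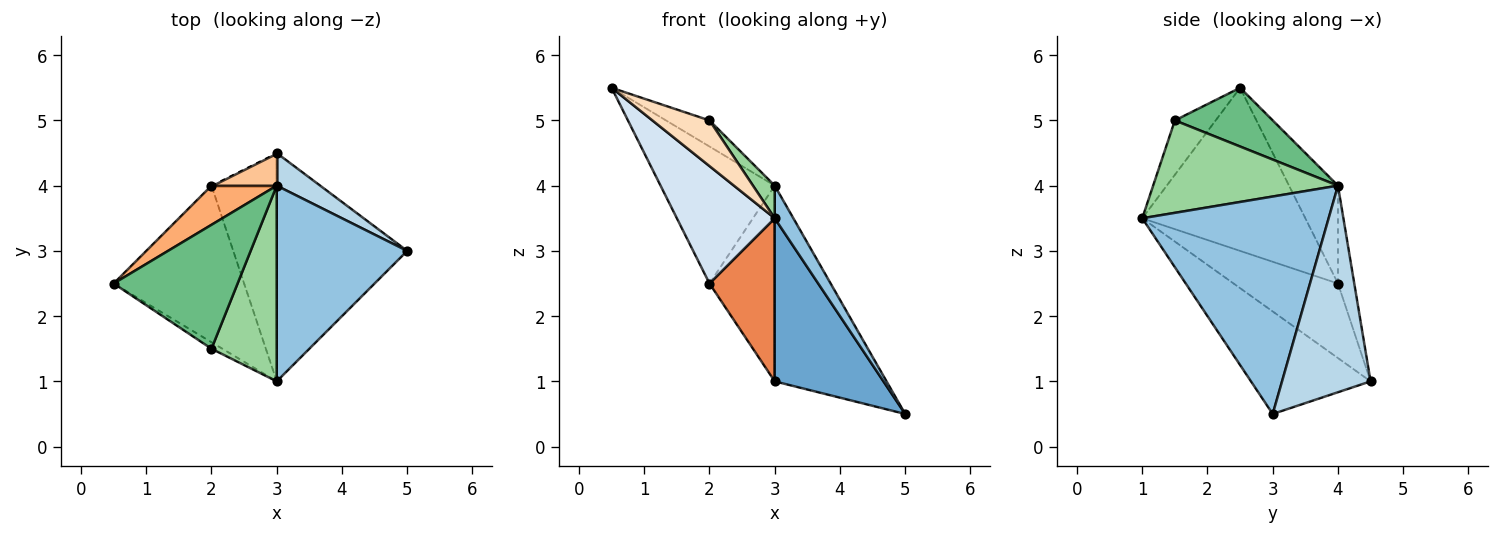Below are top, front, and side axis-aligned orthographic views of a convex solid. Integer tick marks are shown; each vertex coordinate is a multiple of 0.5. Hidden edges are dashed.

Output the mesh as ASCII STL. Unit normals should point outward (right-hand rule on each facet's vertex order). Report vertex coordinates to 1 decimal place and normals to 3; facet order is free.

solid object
 facet normal -0.539 -0.490 -0.686
  outer loop
   vertex 3.0 4.5 1.0
   vertex 5.0 3.0 0.5
   vertex 3.0 1.0 3.5
  endloop
 endfacet
 facet normal 0.854 -0.085 0.513
  outer loop
   vertex 3.0 4.0 4.0
   vertex 3.0 1.0 3.5
   vertex 5.0 3.0 0.5
  endloop
 endfacet
 facet normal 0.615 0.777 0.130
  outer loop
   vertex 3.0 4.0 4.0
   vertex 5.0 3.0 0.5
   vertex 3.0 4.5 1.0
  endloop
 endfacet
 facet normal -0.707 -0.424 -0.566
  outer loop
   vertex 2.0 4.0 2.5
   vertex 3.0 1.0 3.5
   vertex 0.5 2.5 5.5
  endloop
 endfacet
 facet normal -0.681 -0.426 -0.596
  outer loop
   vertex 2.0 4.0 2.5
   vertex 3.0 4.5 1.0
   vertex 3.0 1.0 3.5
  endloop
 endfacet
 facet normal -0.381 0.889 0.254
  outer loop
   vertex 2.0 4.0 2.5
   vertex 0.5 2.5 5.5
   vertex 3.0 4.0 4.0
  endloop
 endfacet
 facet normal -0.239 0.958 0.160
  outer loop
   vertex 2.0 4.0 2.5
   vertex 3.0 4.0 4.0
   vertex 3.0 4.5 1.0
  endloop
 endfacet
 facet normal -0.577 -0.808 -0.115
  outer loop
   vertex 2.0 1.5 5.0
   vertex 0.5 2.5 5.5
   vertex 3.0 1.0 3.5
  endloop
 endfacet
 facet normal 0.421 0.187 0.888
  outer loop
   vertex 2.0 1.5 5.0
   vertex 3.0 4.0 4.0
   vertex 0.5 2.5 5.5
  endloop
 endfacet
 facet normal 0.813 -0.096 0.574
  outer loop
   vertex 2.0 1.5 5.0
   vertex 3.0 1.0 3.5
   vertex 3.0 4.0 4.0
  endloop
 endfacet
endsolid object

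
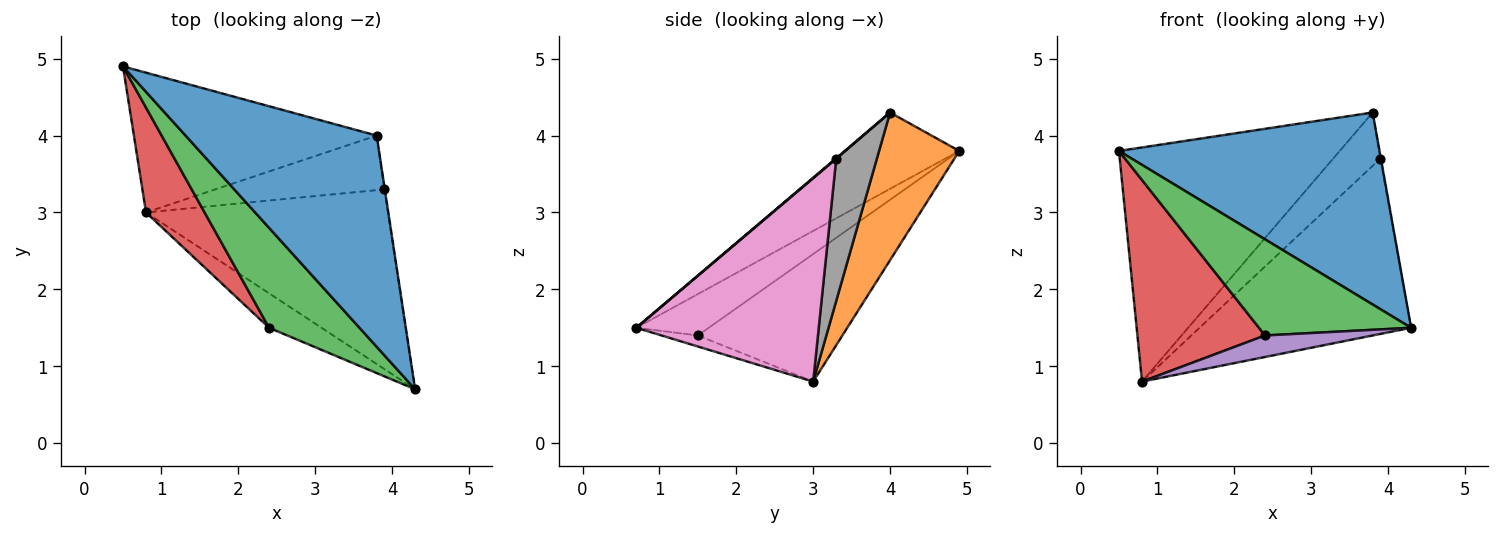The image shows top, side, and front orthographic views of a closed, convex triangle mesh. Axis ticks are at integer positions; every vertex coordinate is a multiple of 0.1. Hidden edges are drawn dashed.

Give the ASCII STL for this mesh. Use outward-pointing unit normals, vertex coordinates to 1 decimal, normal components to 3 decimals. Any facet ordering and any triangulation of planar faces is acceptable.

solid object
 facet normal -0.283 -0.645 0.710
  outer loop
   vertex 3.8 4.0 4.3
   vertex 0.5 4.9 3.8
   vertex 4.3 0.7 1.5
  endloop
 endfacet
 facet normal 0.298 0.820 -0.489
  outer loop
   vertex 0.8 3.0 0.8
   vertex 0.5 4.9 3.8
   vertex 3.8 4.0 4.3
  endloop
 endfacet
 facet normal -0.313 -0.658 0.685
  outer loop
   vertex 2.4 1.5 1.4
   vertex 4.3 0.7 1.5
   vertex 0.5 4.9 3.8
  endloop
 endfacet
 facet normal -0.709 -0.626 0.325
  outer loop
   vertex 2.4 1.5 1.4
   vertex 0.5 4.9 3.8
   vertex 0.8 3.0 0.8
  endloop
 endfacet
 facet normal -0.176 -0.521 -0.835
  outer loop
   vertex 2.4 1.5 1.4
   vertex 0.8 3.0 0.8
   vertex 4.3 0.7 1.5
  endloop
 endfacet
 facet normal 0.577 0.577 -0.577
  outer loop
   vertex 3.9 3.3 3.7
   vertex 3.8 4.0 4.3
   vertex 4.3 0.7 1.5
  endloop
 endfacet
 facet normal 0.516 0.598 -0.613
  outer loop
   vertex 3.9 3.3 3.7
   vertex 4.3 0.7 1.5
   vertex 0.8 3.0 0.8
  endloop
 endfacet
 facet normal 0.515 0.599 -0.613
  outer loop
   vertex 3.9 3.3 3.7
   vertex 0.8 3.0 0.8
   vertex 3.8 4.0 4.3
  endloop
 endfacet
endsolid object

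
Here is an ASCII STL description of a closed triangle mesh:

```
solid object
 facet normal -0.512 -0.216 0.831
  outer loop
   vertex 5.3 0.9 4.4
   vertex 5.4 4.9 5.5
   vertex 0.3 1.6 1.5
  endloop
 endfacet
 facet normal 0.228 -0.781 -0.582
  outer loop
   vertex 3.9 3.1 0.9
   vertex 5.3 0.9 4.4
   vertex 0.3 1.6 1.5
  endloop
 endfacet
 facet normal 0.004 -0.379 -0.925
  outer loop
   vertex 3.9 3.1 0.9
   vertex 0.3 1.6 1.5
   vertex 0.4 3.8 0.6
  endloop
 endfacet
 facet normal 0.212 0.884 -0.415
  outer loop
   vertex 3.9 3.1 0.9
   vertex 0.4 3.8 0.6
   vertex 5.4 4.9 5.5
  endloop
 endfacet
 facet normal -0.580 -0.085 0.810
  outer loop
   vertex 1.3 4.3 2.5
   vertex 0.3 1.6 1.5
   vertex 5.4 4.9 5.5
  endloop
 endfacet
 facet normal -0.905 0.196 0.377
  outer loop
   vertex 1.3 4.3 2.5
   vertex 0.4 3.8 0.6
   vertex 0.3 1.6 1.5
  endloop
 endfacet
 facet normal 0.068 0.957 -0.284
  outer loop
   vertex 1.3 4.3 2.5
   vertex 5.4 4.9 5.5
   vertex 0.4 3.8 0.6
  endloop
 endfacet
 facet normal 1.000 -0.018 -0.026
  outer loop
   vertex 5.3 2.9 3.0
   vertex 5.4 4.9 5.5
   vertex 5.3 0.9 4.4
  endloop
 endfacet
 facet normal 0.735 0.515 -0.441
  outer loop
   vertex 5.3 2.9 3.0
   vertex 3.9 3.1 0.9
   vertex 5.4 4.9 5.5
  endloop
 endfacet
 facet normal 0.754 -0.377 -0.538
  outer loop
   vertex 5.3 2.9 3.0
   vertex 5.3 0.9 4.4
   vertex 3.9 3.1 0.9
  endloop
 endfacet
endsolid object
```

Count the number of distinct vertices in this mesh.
7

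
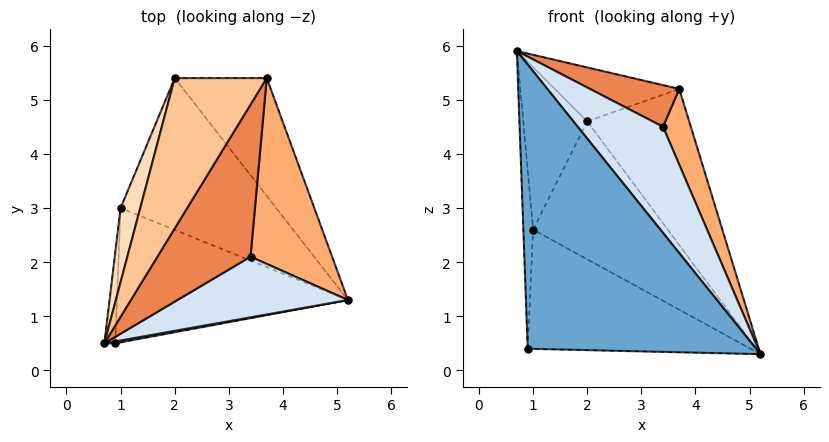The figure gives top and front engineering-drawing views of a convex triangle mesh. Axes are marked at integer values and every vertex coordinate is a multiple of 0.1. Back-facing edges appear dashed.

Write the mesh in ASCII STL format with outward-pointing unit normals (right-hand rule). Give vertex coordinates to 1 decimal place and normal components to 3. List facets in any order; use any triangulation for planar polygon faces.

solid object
 facet normal 0.183 -0.983 0.007
  outer loop
   vertex 0.9 0.5 0.4
   vertex 5.2 1.3 0.3
   vertex 0.7 0.5 5.9
  endloop
 endfacet
 facet normal -0.997 0.072 -0.036
  outer loop
   vertex 0.9 0.5 0.4
   vertex 0.7 0.5 5.9
   vertex 1.0 3.0 2.6
  endloop
 endfacet
 facet normal -0.140 0.657 -0.741
  outer loop
   vertex 0.9 0.5 0.4
   vertex 1.0 3.0 2.6
   vertex 5.2 1.3 0.3
  endloop
 endfacet
 facet normal 0.611 -0.687 0.393
  outer loop
   vertex 3.4 2.1 4.5
   vertex 0.7 0.5 5.9
   vertex 5.2 1.3 0.3
  endloop
 endfacet
 facet normal 0.549 -0.221 0.806
  outer loop
   vertex 3.4 2.1 4.5
   vertex 3.7 5.4 5.2
   vertex 0.7 0.5 5.9
  endloop
 endfacet
 facet normal 0.894 -0.169 0.415
  outer loop
   vertex 3.4 2.1 4.5
   vertex 5.2 1.3 0.3
   vertex 3.7 5.4 5.2
  endloop
 endfacet
 facet normal -0.315 0.321 0.893
  outer loop
   vertex 2.0 5.4 4.6
   vertex 0.7 0.5 5.9
   vertex 3.7 5.4 5.2
  endloop
 endfacet
 facet normal -0.949 0.286 0.131
  outer loop
   vertex 2.0 5.4 4.6
   vertex 1.0 3.0 2.6
   vertex 0.7 0.5 5.9
  endloop
 endfacet
 facet normal 0.208 0.781 -0.589
  outer loop
   vertex 2.0 5.4 4.6
   vertex 3.7 5.4 5.2
   vertex 5.2 1.3 0.3
  endloop
 endfacet
 facet normal -0.132 0.666 -0.734
  outer loop
   vertex 2.0 5.4 4.6
   vertex 5.2 1.3 0.3
   vertex 1.0 3.0 2.6
  endloop
 endfacet
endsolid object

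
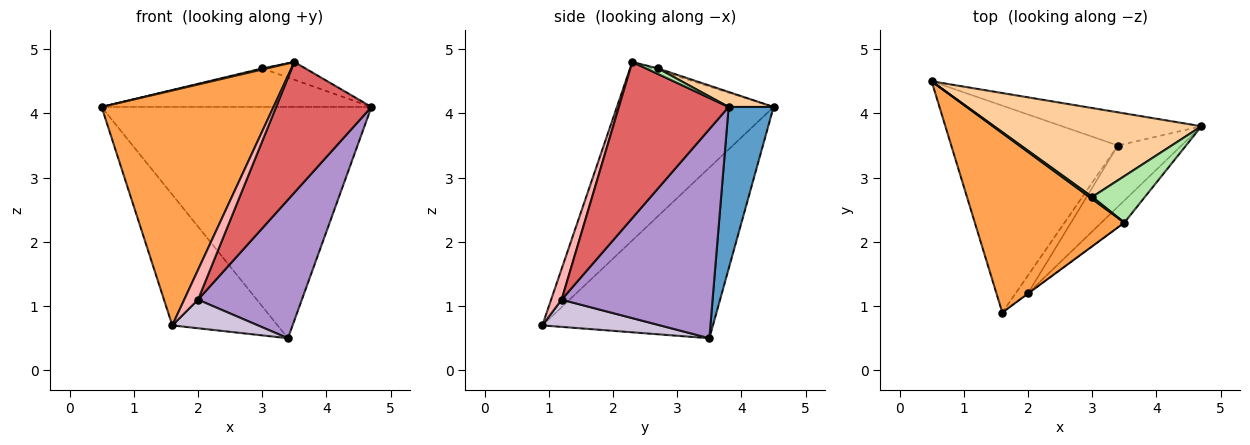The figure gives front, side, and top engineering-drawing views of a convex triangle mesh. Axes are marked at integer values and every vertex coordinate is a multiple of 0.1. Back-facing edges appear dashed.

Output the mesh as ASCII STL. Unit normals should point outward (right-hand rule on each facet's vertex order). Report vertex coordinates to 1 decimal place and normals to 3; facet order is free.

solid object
 facet normal 0.163 0.977 -0.140
  outer loop
   vertex 3.4 3.5 0.5
   vertex 0.5 4.5 4.1
   vertex 4.7 3.8 4.1
  endloop
 endfacet
 facet normal -0.654 0.404 -0.639
  outer loop
   vertex 3.4 3.5 0.5
   vertex 1.6 0.9 0.7
   vertex 0.5 4.5 4.1
  endloop
 endfacet
 facet normal -0.587 -0.644 0.492
  outer loop
   vertex 3.5 2.3 4.8
   vertex 0.5 4.5 4.1
   vertex 1.6 0.9 0.7
  endloop
 endfacet
 facet normal 0.066 0.397 0.915
  outer loop
   vertex 3.0 2.7 4.7
   vertex 4.7 3.8 4.1
   vertex 0.5 4.5 4.1
  endloop
 endfacet
 facet normal -0.473 -0.394 0.788
  outer loop
   vertex 3.0 2.7 4.7
   vertex 0.5 4.5 4.1
   vertex 3.5 2.3 4.8
  endloop
 endfacet
 facet normal 0.098 0.355 0.930
  outer loop
   vertex 3.0 2.7 4.7
   vertex 3.5 2.3 4.8
   vertex 4.7 3.8 4.1
  endloop
 endfacet
 facet normal 0.750 -0.652 -0.110
  outer loop
   vertex 2.0 1.2 1.1
   vertex 4.7 3.8 4.1
   vertex 3.5 2.3 4.8
  endloop
 endfacet
 facet normal 0.606 -0.796 -0.009
  outer loop
   vertex 2.0 1.2 1.1
   vertex 3.5 2.3 4.8
   vertex 1.6 0.9 0.7
  endloop
 endfacet
 facet normal 0.799 -0.550 -0.243
  outer loop
   vertex 2.0 1.2 1.1
   vertex 3.4 3.5 0.5
   vertex 4.7 3.8 4.1
  endloop
 endfacet
 facet normal 0.759 -0.552 -0.345
  outer loop
   vertex 2.0 1.2 1.1
   vertex 1.6 0.9 0.7
   vertex 3.4 3.5 0.5
  endloop
 endfacet
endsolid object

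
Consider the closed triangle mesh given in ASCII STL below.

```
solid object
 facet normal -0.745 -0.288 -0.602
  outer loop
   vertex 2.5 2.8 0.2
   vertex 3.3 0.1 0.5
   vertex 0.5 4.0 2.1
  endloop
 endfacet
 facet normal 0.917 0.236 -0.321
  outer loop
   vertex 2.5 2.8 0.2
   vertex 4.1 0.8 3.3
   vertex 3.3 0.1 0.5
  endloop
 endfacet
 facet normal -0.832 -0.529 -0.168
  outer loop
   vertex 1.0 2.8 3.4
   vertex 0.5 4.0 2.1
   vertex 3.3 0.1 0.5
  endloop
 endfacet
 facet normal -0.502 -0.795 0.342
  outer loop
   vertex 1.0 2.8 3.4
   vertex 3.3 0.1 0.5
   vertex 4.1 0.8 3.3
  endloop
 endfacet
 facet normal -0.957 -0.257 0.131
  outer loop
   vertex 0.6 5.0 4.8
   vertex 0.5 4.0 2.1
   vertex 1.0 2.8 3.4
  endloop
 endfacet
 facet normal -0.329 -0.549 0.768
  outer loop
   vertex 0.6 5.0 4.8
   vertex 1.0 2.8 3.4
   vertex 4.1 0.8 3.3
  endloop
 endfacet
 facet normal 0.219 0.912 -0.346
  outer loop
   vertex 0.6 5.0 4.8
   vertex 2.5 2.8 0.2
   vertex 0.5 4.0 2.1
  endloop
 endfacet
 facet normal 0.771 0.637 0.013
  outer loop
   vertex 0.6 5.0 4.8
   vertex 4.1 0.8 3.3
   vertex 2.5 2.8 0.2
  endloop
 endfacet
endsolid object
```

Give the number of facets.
8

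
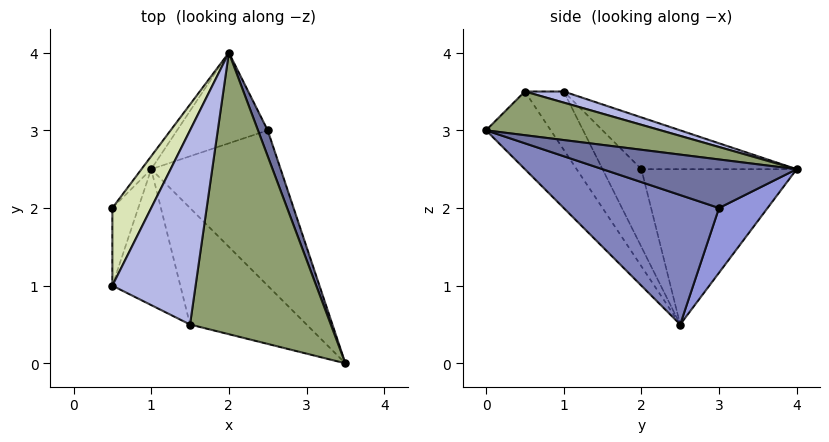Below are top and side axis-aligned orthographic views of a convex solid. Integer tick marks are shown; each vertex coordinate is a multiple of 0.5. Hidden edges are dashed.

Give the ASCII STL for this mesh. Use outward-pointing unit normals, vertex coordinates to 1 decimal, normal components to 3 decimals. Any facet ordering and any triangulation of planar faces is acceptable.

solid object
 facet normal 0.913 0.365 0.183
  outer loop
   vertex 2.5 3.0 2.0
   vertex 2.0 4.0 2.5
   vertex 3.5 0.0 3.0
  endloop
 endfacet
 facet normal 0.707 0.000 -0.707
  outer loop
   vertex 2.5 3.0 2.0
   vertex 3.5 0.0 3.0
   vertex 1.0 2.5 0.5
  endloop
 endfacet
 facet normal 0.477 0.572 -0.667
  outer loop
   vertex 2.5 3.0 2.0
   vertex 1.0 2.5 0.5
   vertex 2.0 4.0 2.5
  endloop
 endfacet
 facet normal 0.128 0.256 0.958
  outer loop
   vertex 1.5 0.5 3.5
   vertex 2.0 4.0 2.5
   vertex 0.5 1.0 3.5
  endloop
 endfacet
 facet normal 0.289 0.225 0.931
  outer loop
   vertex 1.5 0.5 3.5
   vertex 3.5 0.0 3.0
   vertex 2.0 4.0 2.5
  endloop
 endfacet
 facet normal -0.396 -0.793 -0.463
  outer loop
   vertex 1.5 0.5 3.5
   vertex 0.5 1.0 3.5
   vertex 1.0 2.5 0.5
  endloop
 endfacet
 facet normal -0.324 -0.811 -0.487
  outer loop
   vertex 1.5 0.5 3.5
   vertex 1.0 2.5 0.5
   vertex 3.5 0.0 3.0
  endloop
 endfacet
 facet normal -0.686 0.514 0.514
  outer loop
   vertex 0.5 2.0 2.5
   vertex 0.5 1.0 3.5
   vertex 2.0 4.0 2.5
  endloop
 endfacet
 facet normal -0.905 -0.302 -0.302
  outer loop
   vertex 0.5 2.0 2.5
   vertex 1.0 2.5 0.5
   vertex 0.5 1.0 3.5
  endloop
 endfacet
 facet normal -0.799 0.599 -0.050
  outer loop
   vertex 0.5 2.0 2.5
   vertex 2.0 4.0 2.5
   vertex 1.0 2.5 0.5
  endloop
 endfacet
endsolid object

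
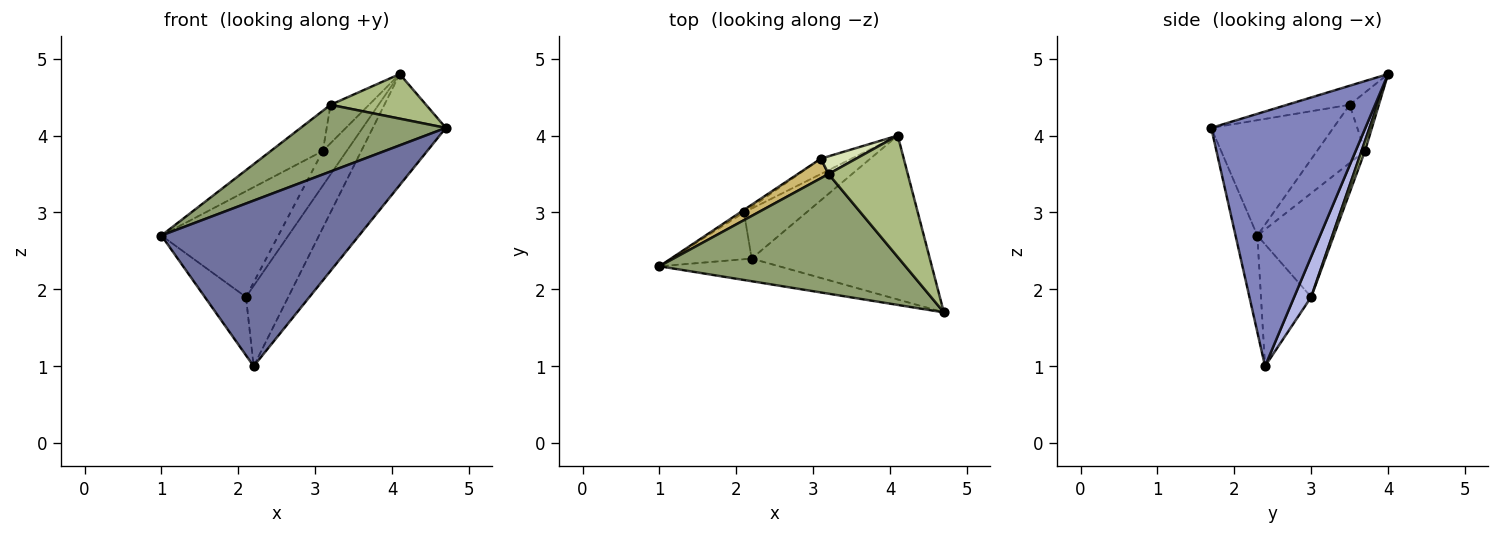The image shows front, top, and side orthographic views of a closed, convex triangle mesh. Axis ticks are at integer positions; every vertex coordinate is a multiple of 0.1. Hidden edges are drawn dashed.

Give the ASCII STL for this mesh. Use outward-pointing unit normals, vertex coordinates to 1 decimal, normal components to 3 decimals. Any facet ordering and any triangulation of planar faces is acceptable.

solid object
 facet normal -0.109 -0.985 -0.135
  outer loop
   vertex 2.2 2.4 1.0
   vertex 4.7 1.7 4.1
   vertex 1.0 2.3 2.7
  endloop
 endfacet
 facet normal 0.764 0.362 -0.534
  outer loop
   vertex 2.2 2.4 1.0
   vertex 4.1 4.0 4.8
   vertex 4.7 1.7 4.1
  endloop
 endfacet
 facet normal -0.689 0.565 -0.453
  outer loop
   vertex 2.1 3.0 1.9
   vertex 2.2 2.4 1.0
   vertex 1.0 2.3 2.7
  endloop
 endfacet
 facet normal 0.323 0.804 -0.500
  outer loop
   vertex 2.1 3.0 1.9
   vertex 4.1 4.0 4.8
   vertex 2.2 2.4 1.0
  endloop
 endfacet
 facet normal -0.379 -0.450 0.808
  outer loop
   vertex 3.2 3.5 4.4
   vertex 1.0 2.3 2.7
   vertex 4.7 1.7 4.1
  endloop
 endfacet
 facet normal -0.220 -0.336 0.916
  outer loop
   vertex 3.2 3.5 4.4
   vertex 4.7 1.7 4.1
   vertex 4.1 4.0 4.8
  endloop
 endfacet
 facet normal 0.131 0.906 -0.403
  outer loop
   vertex 3.1 3.7 3.8
   vertex 4.1 4.0 4.8
   vertex 2.1 3.0 1.9
  endloop
 endfacet
 facet normal -0.568 0.748 0.344
  outer loop
   vertex 3.1 3.7 3.8
   vertex 3.2 3.5 4.4
   vertex 4.1 4.0 4.8
  endloop
 endfacet
 facet normal -0.547 0.837 -0.020
  outer loop
   vertex 3.1 3.7 3.8
   vertex 2.1 3.0 1.9
   vertex 1.0 2.3 2.7
  endloop
 endfacet
 facet normal -0.638 0.692 0.337
  outer loop
   vertex 3.1 3.7 3.8
   vertex 1.0 2.3 2.7
   vertex 3.2 3.5 4.4
  endloop
 endfacet
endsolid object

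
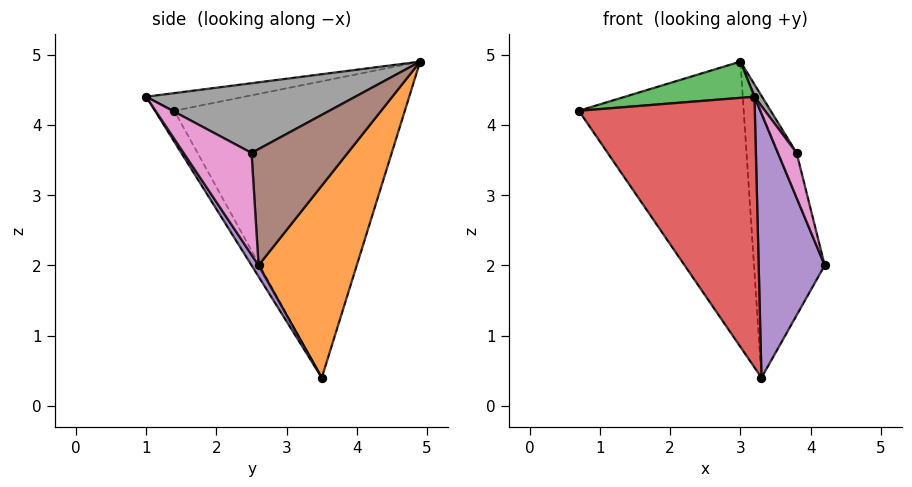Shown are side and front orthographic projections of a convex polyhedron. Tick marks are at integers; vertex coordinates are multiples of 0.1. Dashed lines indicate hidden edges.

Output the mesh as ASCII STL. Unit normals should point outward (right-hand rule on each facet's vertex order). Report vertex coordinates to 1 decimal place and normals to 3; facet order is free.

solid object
 facet normal -0.792 0.566 -0.229
  outer loop
   vertex 3.3 3.5 0.4
   vertex 0.7 1.4 4.2
   vertex 3.0 4.9 4.9
  endloop
 endfacet
 facet normal 0.805 0.580 -0.127
  outer loop
   vertex 3.3 3.5 0.4
   vertex 3.0 4.9 4.9
   vertex 4.2 2.6 2.0
  endloop
 endfacet
 facet normal -0.100 -0.132 0.986
  outer loop
   vertex 3.2 1.0 4.4
   vertex 3.0 4.9 4.9
   vertex 0.7 1.4 4.2
  endloop
 endfacet
 facet normal -0.093 -0.843 -0.529
  outer loop
   vertex 3.2 1.0 4.4
   vertex 0.7 1.4 4.2
   vertex 3.3 3.5 0.4
  endloop
 endfacet
 facet normal 0.090 -0.846 -0.526
  outer loop
   vertex 3.2 1.0 4.4
   vertex 3.3 3.5 0.4
   vertex 4.2 2.6 2.0
  endloop
 endfacet
 facet normal 0.951 0.182 0.249
  outer loop
   vertex 3.8 2.5 3.6
   vertex 4.2 2.6 2.0
   vertex 3.0 4.9 4.9
  endloop
 endfacet
 facet normal 0.941 -0.259 0.219
  outer loop
   vertex 3.8 2.5 3.6
   vertex 3.2 1.0 4.4
   vertex 4.2 2.6 2.0
  endloop
 endfacet
 facet normal 0.826 -0.030 0.563
  outer loop
   vertex 3.8 2.5 3.6
   vertex 3.0 4.9 4.9
   vertex 3.2 1.0 4.4
  endloop
 endfacet
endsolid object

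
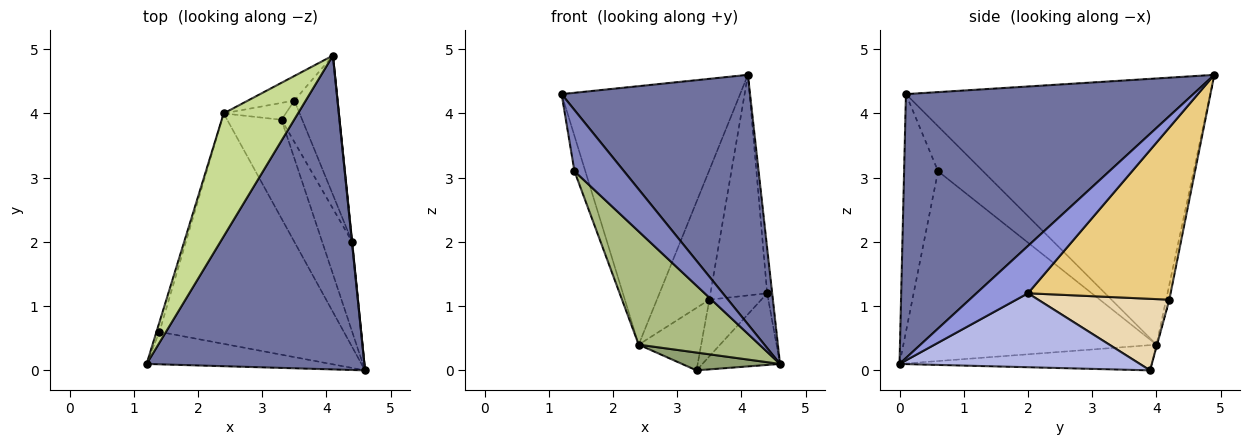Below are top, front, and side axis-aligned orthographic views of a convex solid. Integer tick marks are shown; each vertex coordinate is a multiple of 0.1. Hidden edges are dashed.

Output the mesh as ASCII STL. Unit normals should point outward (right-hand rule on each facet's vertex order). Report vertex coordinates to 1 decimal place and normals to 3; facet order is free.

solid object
 facet normal 0.688 -0.451 0.568
  outer loop
   vertex 4.1 4.9 4.6
   vertex 1.2 0.1 4.3
   vertex 4.6 0.0 0.1
  endloop
 endfacet
 facet normal -0.518 -0.756 -0.401
  outer loop
   vertex 1.4 0.6 3.1
   vertex 4.6 0.0 0.1
   vertex 1.2 0.1 4.3
  endloop
 endfacet
 facet normal 0.995 0.096 0.006
  outer loop
   vertex 4.4 2.0 1.2
   vertex 4.1 4.9 4.6
   vertex 4.6 0.0 0.1
  endloop
 endfacet
 facet normal 0.888 0.287 -0.360
  outer loop
   vertex 4.4 2.0 1.2
   vertex 4.6 0.0 0.1
   vertex 3.3 3.9 0.0
  endloop
 endfacet
 facet normal -0.416 -0.162 -0.895
  outer loop
   vertex 2.4 4.0 0.4
   vertex 3.3 3.9 0.0
   vertex 4.6 0.0 0.1
  endloop
 endfacet
 facet normal -0.679 -0.324 -0.659
  outer loop
   vertex 2.4 4.0 0.4
   vertex 4.6 0.0 0.1
   vertex 1.4 0.6 3.1
  endloop
 endfacet
 facet normal -0.839 0.492 0.234
  outer loop
   vertex 2.4 4.0 0.4
   vertex 1.2 0.1 4.3
   vertex 4.1 4.9 4.6
  endloop
 endfacet
 facet normal -0.970 0.235 -0.064
  outer loop
   vertex 2.4 4.0 0.4
   vertex 1.4 0.6 3.1
   vertex 1.2 0.1 4.3
  endloop
 endfacet
 facet normal -0.060 0.981 -0.186
  outer loop
   vertex 3.5 4.2 1.1
   vertex 2.4 4.0 0.4
   vertex 4.1 4.9 4.6
  endloop
 endfacet
 facet normal -0.009 0.965 -0.262
  outer loop
   vertex 3.5 4.2 1.1
   vertex 3.3 3.9 0.0
   vertex 2.4 4.0 0.4
  endloop
 endfacet
 facet normal 0.905 0.360 -0.227
  outer loop
   vertex 3.5 4.2 1.1
   vertex 4.1 4.9 4.6
   vertex 4.4 2.0 1.2
  endloop
 endfacet
 facet normal 0.898 0.355 -0.260
  outer loop
   vertex 3.5 4.2 1.1
   vertex 4.4 2.0 1.2
   vertex 3.3 3.9 0.0
  endloop
 endfacet
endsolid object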